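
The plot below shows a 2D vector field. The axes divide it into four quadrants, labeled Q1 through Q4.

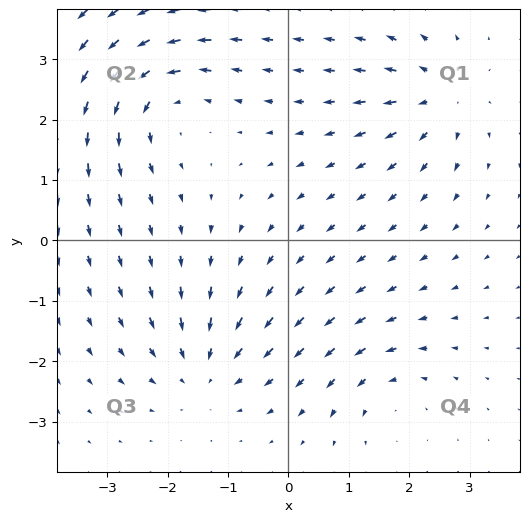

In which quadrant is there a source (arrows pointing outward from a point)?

The source sits at approximately (2.5, 2.4), which lies in quadrant Q1. The divergence there is about +4, positive as expected for a source.

Q1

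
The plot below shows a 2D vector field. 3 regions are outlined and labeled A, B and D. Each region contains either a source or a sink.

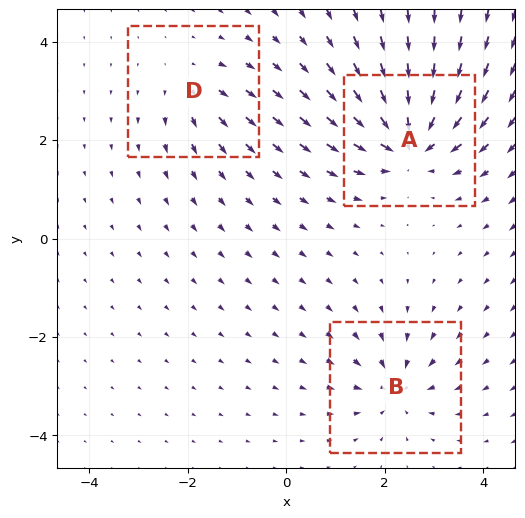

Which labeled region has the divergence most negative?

A

Divergence at each region's feature centre — A: about -6, B: about -4, D: about +3. Region A is most negative.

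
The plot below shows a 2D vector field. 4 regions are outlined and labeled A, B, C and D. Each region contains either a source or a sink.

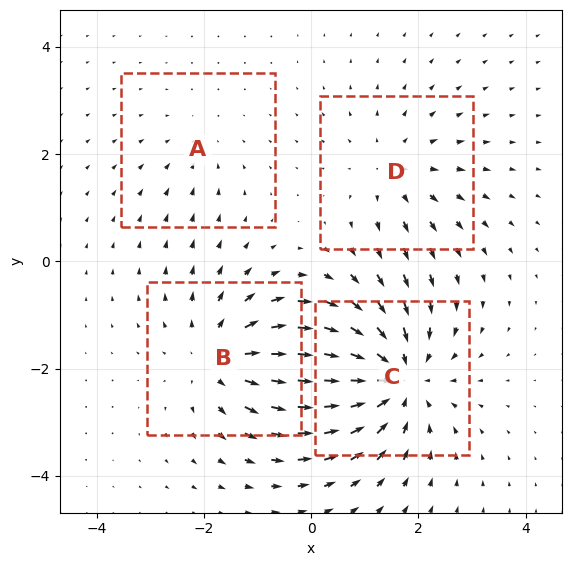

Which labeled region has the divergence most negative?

Divergence at each region's feature centre — A: about -2, B: about +4, C: about -6, D: about +3. Region C is most negative.

C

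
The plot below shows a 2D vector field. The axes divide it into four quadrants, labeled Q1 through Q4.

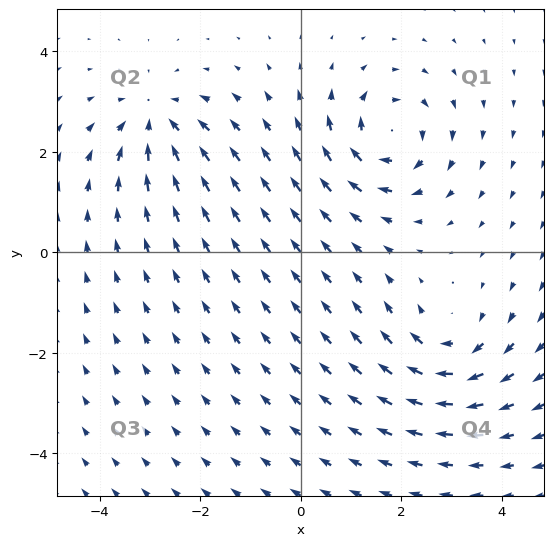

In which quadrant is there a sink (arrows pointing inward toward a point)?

The sink sits at approximately (-2.9, 2.6), which lies in quadrant Q2. The divergence there is about -3, negative as expected for a sink.

Q2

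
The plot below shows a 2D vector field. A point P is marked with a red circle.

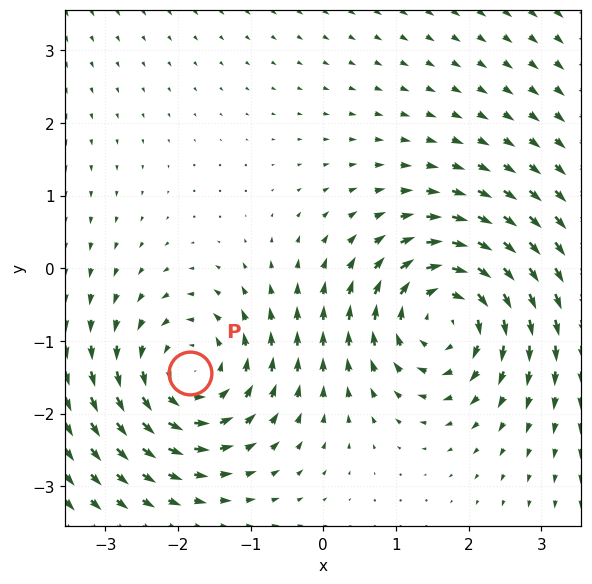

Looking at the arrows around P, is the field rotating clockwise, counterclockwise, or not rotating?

counterclockwise

Near P at (-1.8, -1.4) the arrows circulate counterclockwise. The curl (z-component) there is about +4; positive curl means counterclockwise rotation.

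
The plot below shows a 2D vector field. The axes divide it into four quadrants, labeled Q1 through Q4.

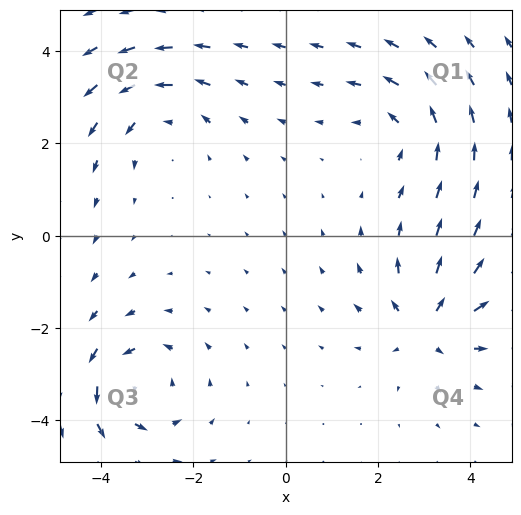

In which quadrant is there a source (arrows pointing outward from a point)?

Q4

The source sits at approximately (3.1, -1.9), which lies in quadrant Q4. The divergence there is about +5, positive as expected for a source.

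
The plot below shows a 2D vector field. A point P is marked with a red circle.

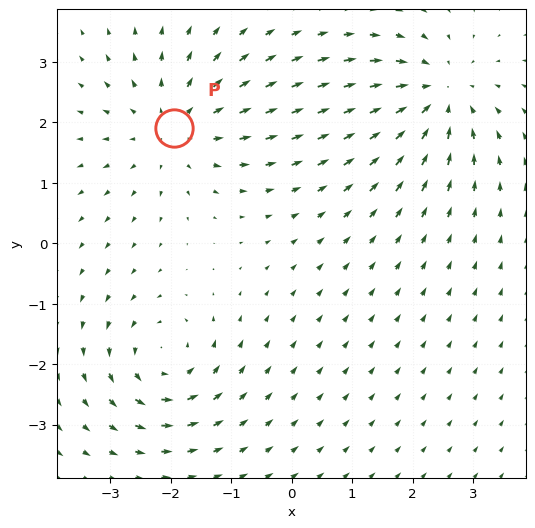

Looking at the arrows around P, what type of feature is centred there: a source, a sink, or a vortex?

At P (-1.9, 1.9) the arrows spread outward. Divergence about +4, curl ≈0 — positive divergence with near-zero curl is a source.

source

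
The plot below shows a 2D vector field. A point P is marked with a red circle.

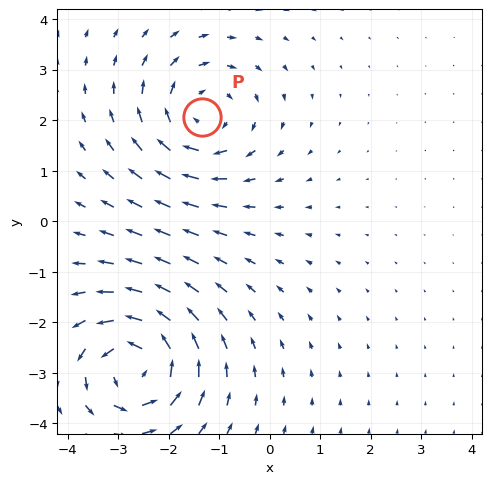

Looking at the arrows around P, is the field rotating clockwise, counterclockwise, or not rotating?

clockwise

Near P at (-1.3, 2.1) the arrows circulate clockwise. The curl (z-component) there is about -4; negative curl means clockwise rotation.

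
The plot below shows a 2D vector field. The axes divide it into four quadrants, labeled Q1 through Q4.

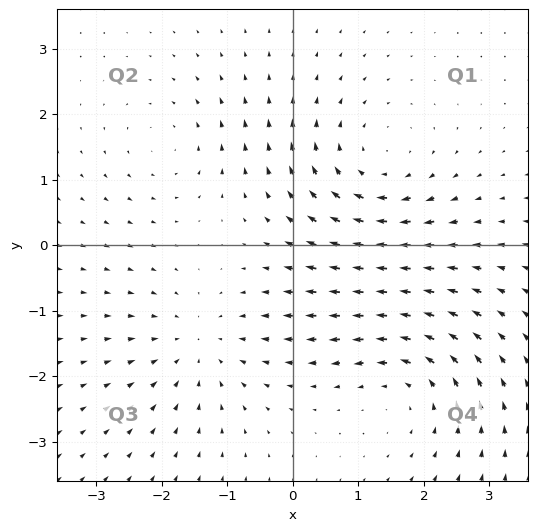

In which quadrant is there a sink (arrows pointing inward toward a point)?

Q3

The sink sits at approximately (-1.4, -1.5), which lies in quadrant Q3. The divergence there is about -4, negative as expected for a sink.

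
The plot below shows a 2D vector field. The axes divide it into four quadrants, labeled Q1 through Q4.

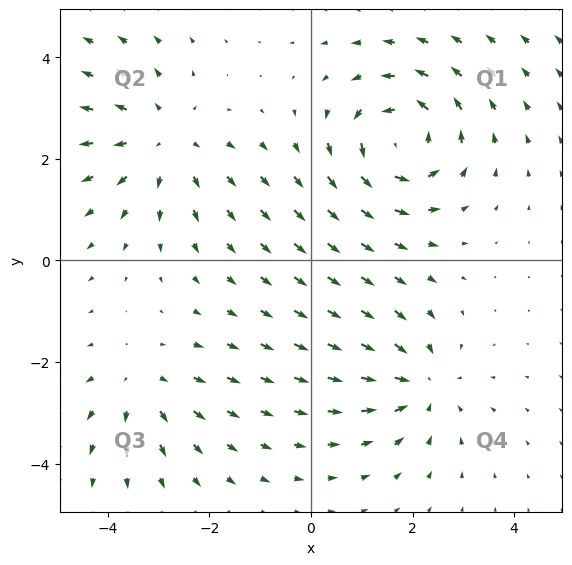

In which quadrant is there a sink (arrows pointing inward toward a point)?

Q4

The sink sits at approximately (2.2, -2.5), which lies in quadrant Q4. The divergence there is about -4, negative as expected for a sink.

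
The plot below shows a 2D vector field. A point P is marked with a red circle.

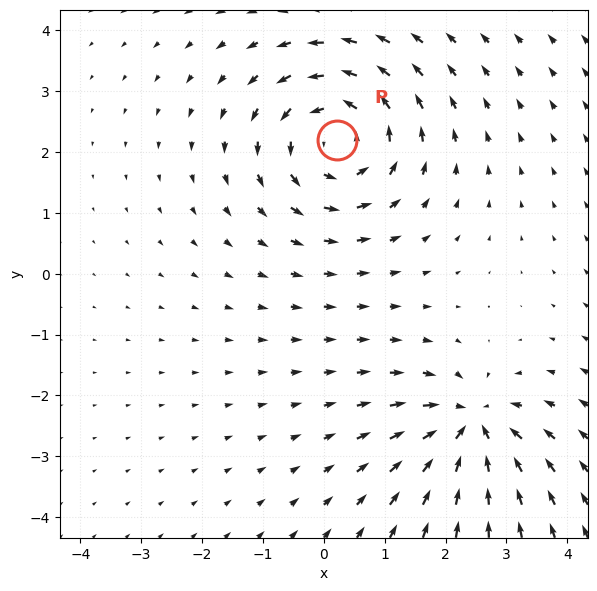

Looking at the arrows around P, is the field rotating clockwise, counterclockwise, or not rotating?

Near P at (0.2, 2.2) the arrows circulate counterclockwise. The curl (z-component) there is about +4; positive curl means counterclockwise rotation.

counterclockwise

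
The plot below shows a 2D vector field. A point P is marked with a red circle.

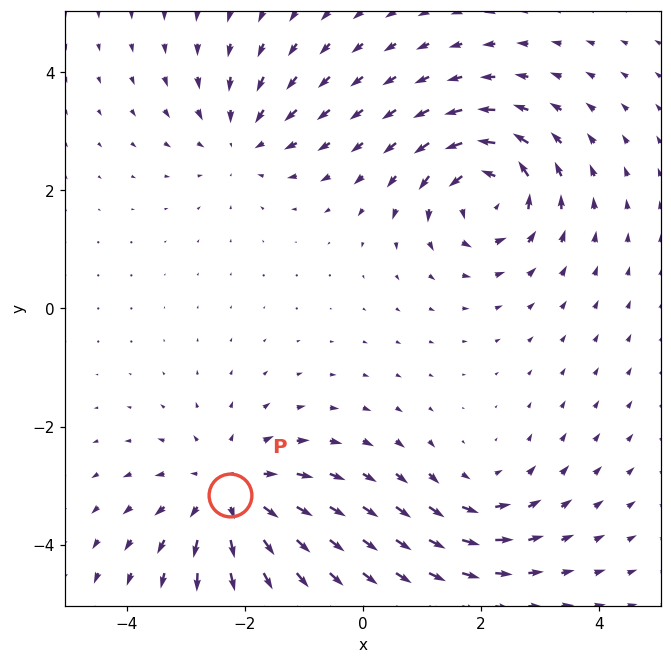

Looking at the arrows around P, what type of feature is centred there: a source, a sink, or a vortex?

source

At P (-2.2, -3.2) the arrows spread outward. Divergence about +5, curl ≈0 — positive divergence with near-zero curl is a source.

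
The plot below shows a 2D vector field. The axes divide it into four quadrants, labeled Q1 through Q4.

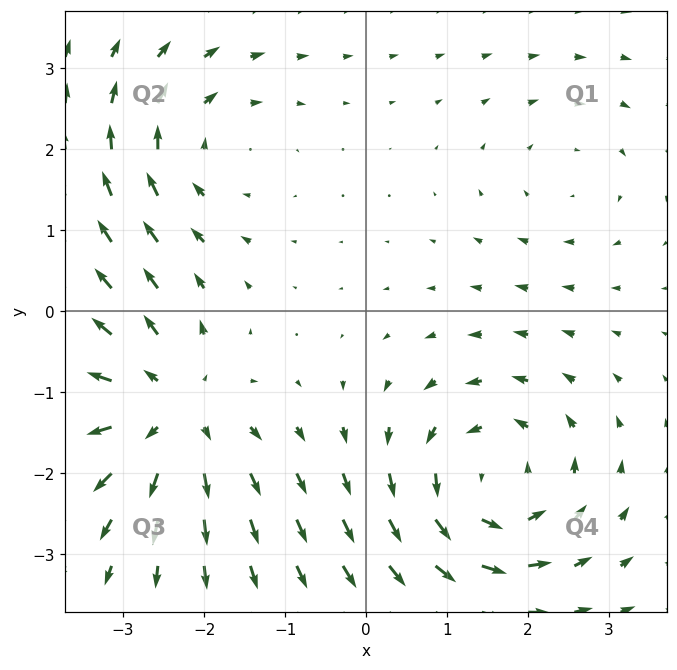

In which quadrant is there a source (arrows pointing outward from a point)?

The source sits at approximately (-2.4, -1.2), which lies in quadrant Q3. The divergence there is about +5, positive as expected for a source.

Q3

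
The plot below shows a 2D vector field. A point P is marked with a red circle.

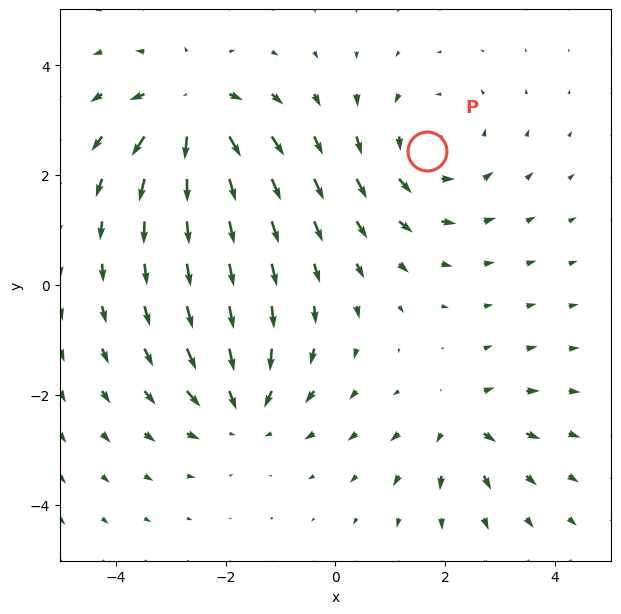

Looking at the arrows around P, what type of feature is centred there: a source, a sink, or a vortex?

At P (1.7, 2.4) the arrows circulate counterclockwise. Divergence ≈0, curl about +4 — near-zero divergence with nonzero curl is a vortex.

vortex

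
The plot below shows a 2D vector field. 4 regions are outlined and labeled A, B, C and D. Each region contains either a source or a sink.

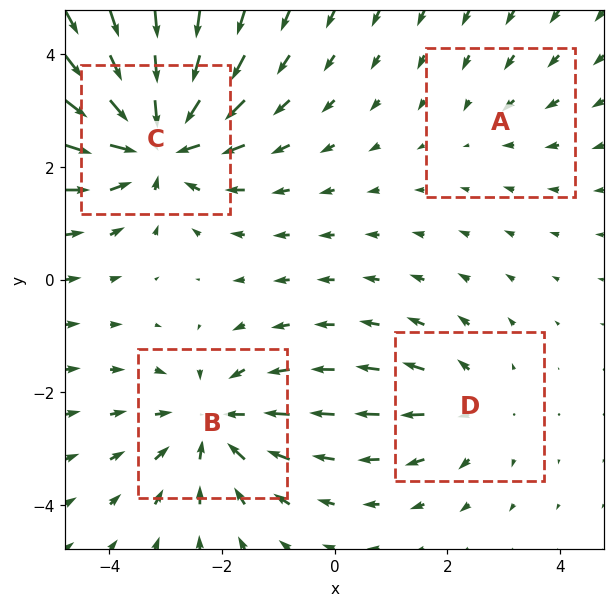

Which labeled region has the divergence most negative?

Divergence at each region's feature centre — A: about -2, B: about -5, C: about -7, D: about +3. Region C is most negative.

C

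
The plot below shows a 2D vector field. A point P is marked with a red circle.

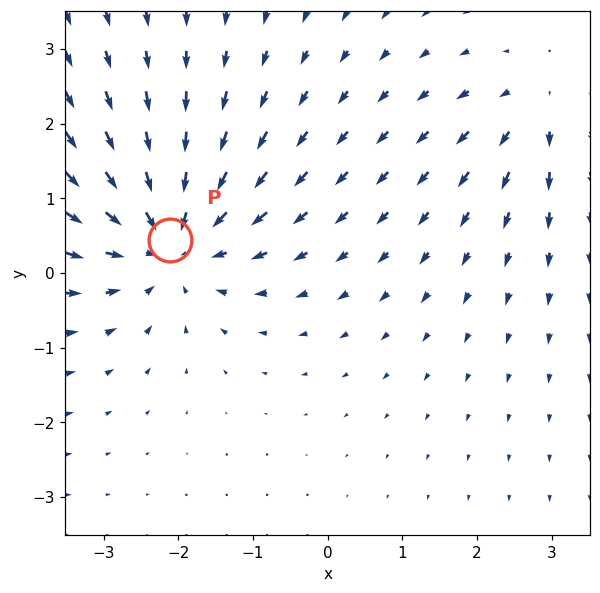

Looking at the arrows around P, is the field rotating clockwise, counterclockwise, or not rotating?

not rotating

Near P at (-2.1, 0.4) the arrows show no circulation. The curl there is ≈0.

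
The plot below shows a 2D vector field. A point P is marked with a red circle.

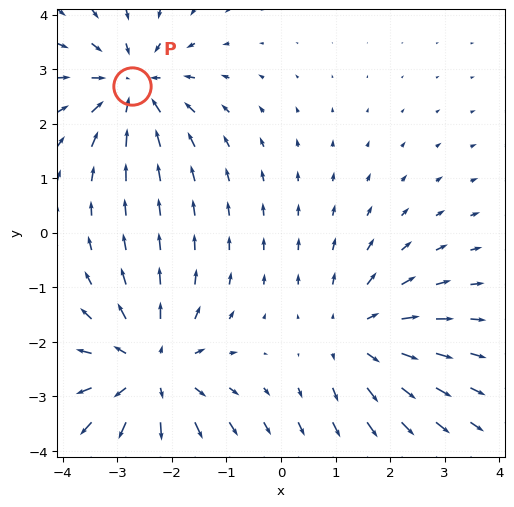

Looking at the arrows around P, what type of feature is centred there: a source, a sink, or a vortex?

At P (-2.7, 2.7) the arrows converge inward. Divergence about -3, curl ≈0 — negative divergence with near-zero curl is a sink.

sink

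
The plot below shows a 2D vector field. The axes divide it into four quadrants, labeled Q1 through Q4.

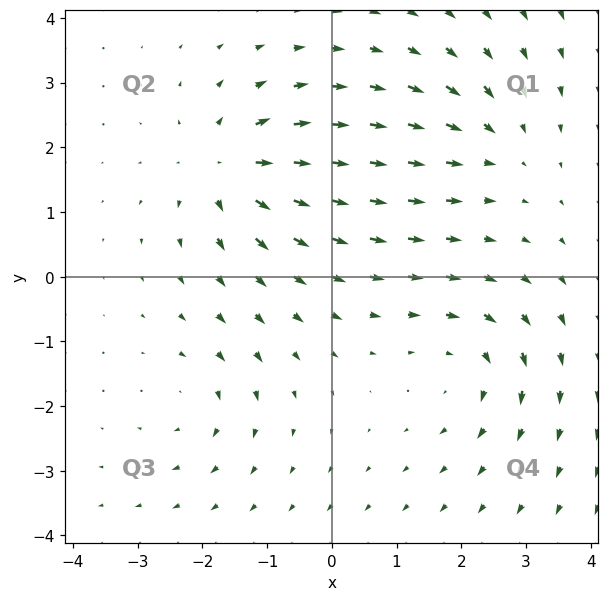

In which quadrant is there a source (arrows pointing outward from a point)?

The source sits at approximately (-1.6, 1.7), which lies in quadrant Q2. The divergence there is about +5, positive as expected for a source.

Q2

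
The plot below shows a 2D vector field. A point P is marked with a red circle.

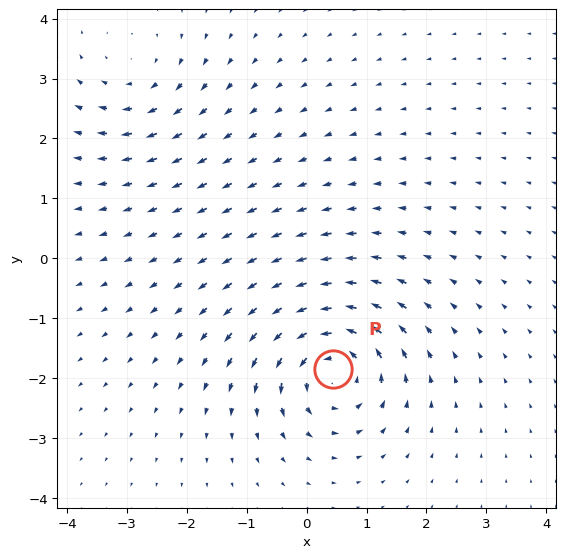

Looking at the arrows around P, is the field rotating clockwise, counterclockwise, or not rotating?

Near P at (0.4, -1.8) the arrows circulate counterclockwise. The curl (z-component) there is about +6; positive curl means counterclockwise rotation.

counterclockwise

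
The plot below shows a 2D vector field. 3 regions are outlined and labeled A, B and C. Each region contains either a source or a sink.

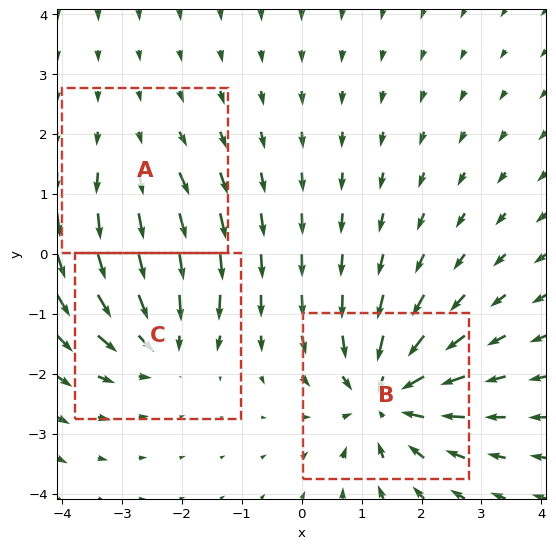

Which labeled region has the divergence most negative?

Divergence at each region's feature centre — A: about +2, B: about -5, C: about -3. Region B is most negative.

B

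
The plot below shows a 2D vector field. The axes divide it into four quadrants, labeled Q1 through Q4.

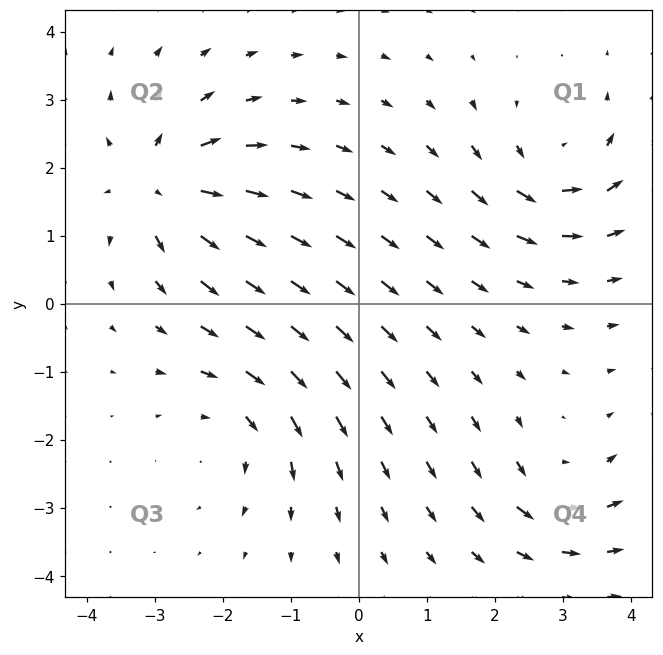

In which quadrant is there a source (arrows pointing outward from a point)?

The source sits at approximately (-2.9, 1.7), which lies in quadrant Q2. The divergence there is about +6, positive as expected for a source.

Q2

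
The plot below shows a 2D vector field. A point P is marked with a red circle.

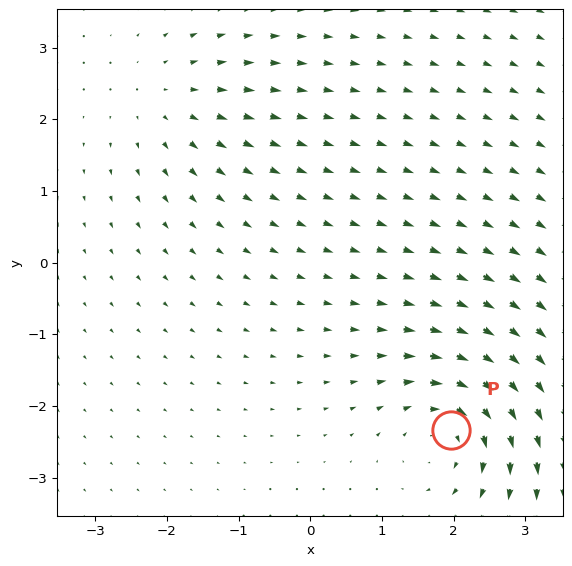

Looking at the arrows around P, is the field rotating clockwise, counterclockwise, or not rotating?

clockwise

Near P at (2.0, -2.3) the arrows circulate clockwise. The curl (z-component) there is about -5; negative curl means clockwise rotation.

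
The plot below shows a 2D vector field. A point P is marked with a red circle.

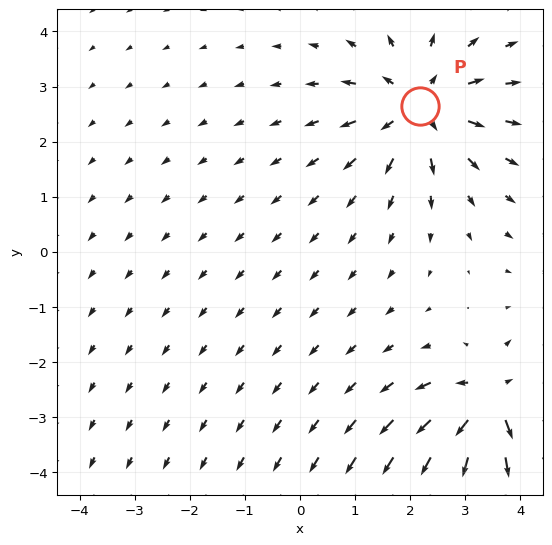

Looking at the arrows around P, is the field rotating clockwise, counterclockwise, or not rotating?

not rotating

Near P at (2.2, 2.6) the arrows show no circulation. The curl there is ≈0.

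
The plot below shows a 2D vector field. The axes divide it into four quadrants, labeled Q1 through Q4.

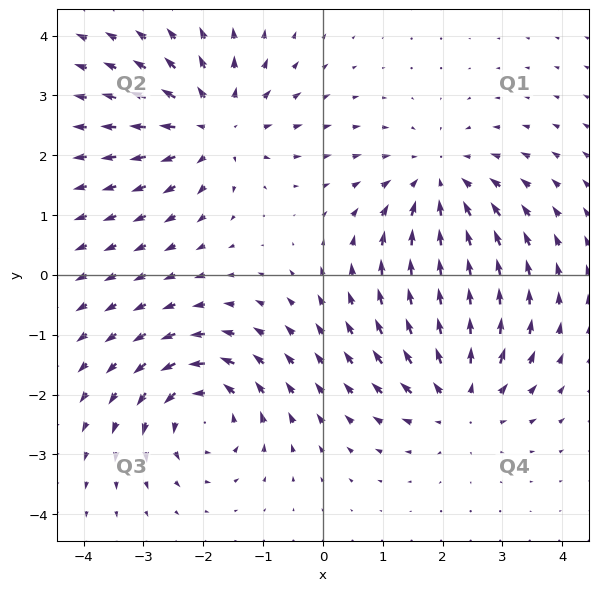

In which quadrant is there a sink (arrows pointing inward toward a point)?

Q1

The sink sits at approximately (1.9, 1.5), which lies in quadrant Q1. The divergence there is about -4, negative as expected for a sink.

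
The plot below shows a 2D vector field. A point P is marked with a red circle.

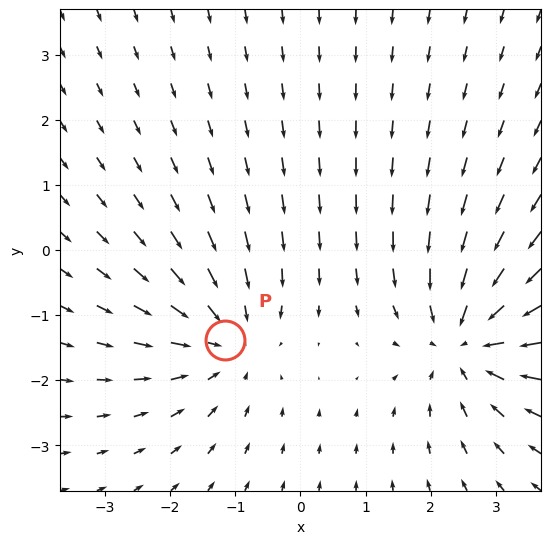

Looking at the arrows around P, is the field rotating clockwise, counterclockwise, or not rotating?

Near P at (-1.2, -1.4) the arrows show no circulation. The curl there is ≈0.

not rotating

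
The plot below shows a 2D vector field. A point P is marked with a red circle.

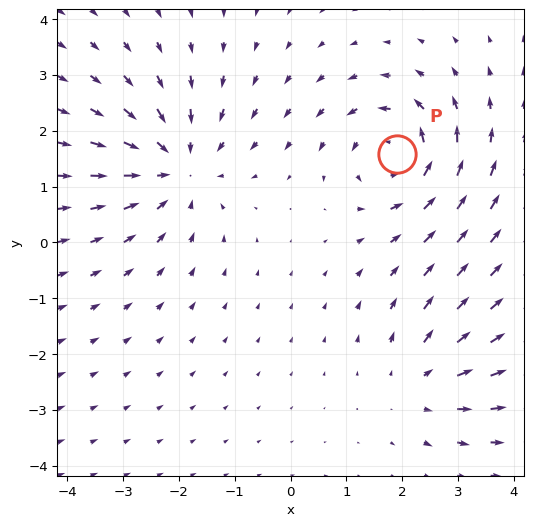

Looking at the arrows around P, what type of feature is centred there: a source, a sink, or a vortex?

At P (1.9, 1.6) the arrows circulate counterclockwise. Divergence ≈0, curl about +5 — near-zero divergence with nonzero curl is a vortex.

vortex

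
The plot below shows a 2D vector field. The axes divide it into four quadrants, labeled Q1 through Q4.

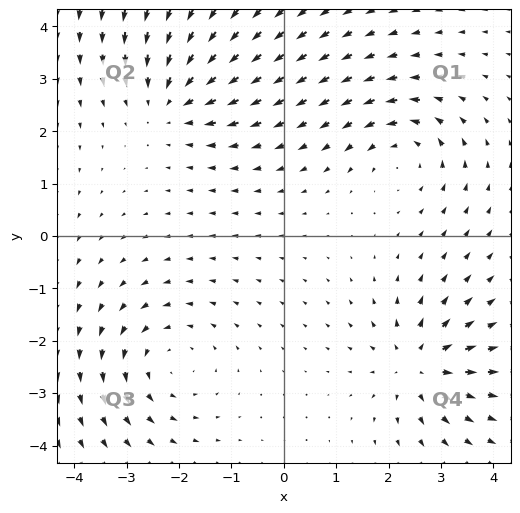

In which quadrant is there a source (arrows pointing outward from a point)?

Q4

The source sits at approximately (2.6, -2.5), which lies in quadrant Q4. The divergence there is about +5, positive as expected for a source.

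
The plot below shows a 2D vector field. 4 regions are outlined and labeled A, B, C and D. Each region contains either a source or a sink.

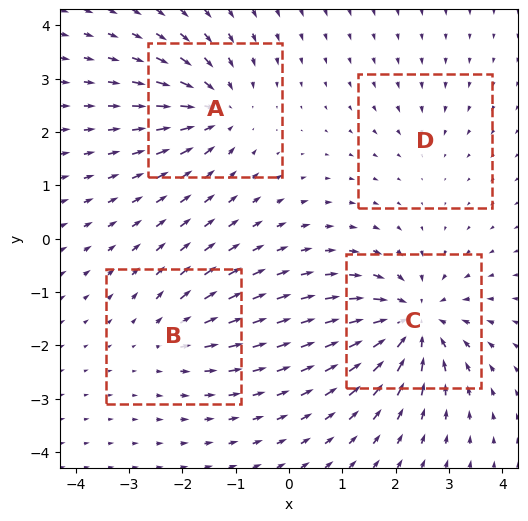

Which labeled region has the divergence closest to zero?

D

Divergence at each region's feature centre — A: about -6, B: about +4, C: about -8, D: about -2. Region D is closest to zero.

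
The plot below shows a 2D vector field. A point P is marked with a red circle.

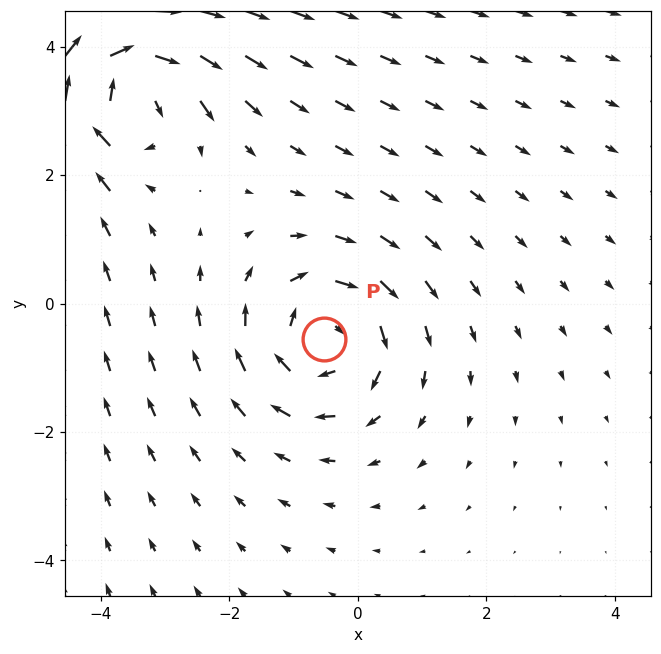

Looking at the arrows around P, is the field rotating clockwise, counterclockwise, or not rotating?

clockwise

Near P at (-0.5, -0.5) the arrows circulate clockwise. The curl (z-component) there is about -3; negative curl means clockwise rotation.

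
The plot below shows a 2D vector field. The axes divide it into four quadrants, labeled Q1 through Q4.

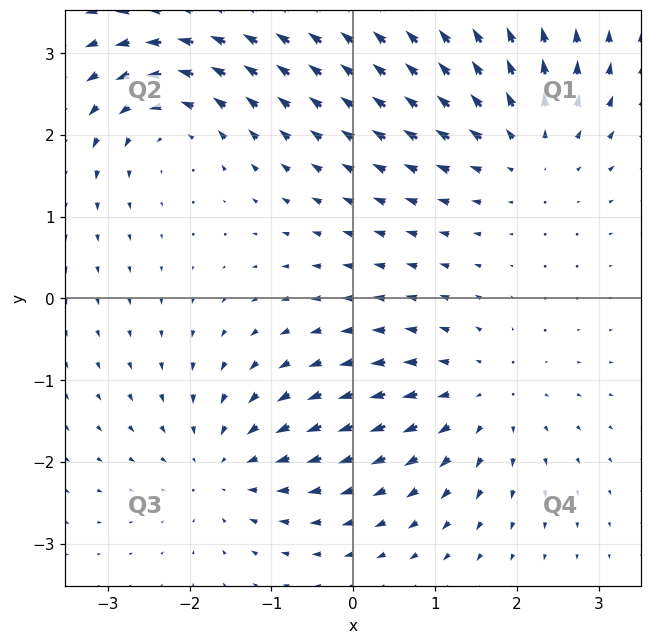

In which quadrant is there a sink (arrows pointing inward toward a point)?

Q3

The sink sits at approximately (-1.6, -2.1), which lies in quadrant Q3. The divergence there is about -4, negative as expected for a sink.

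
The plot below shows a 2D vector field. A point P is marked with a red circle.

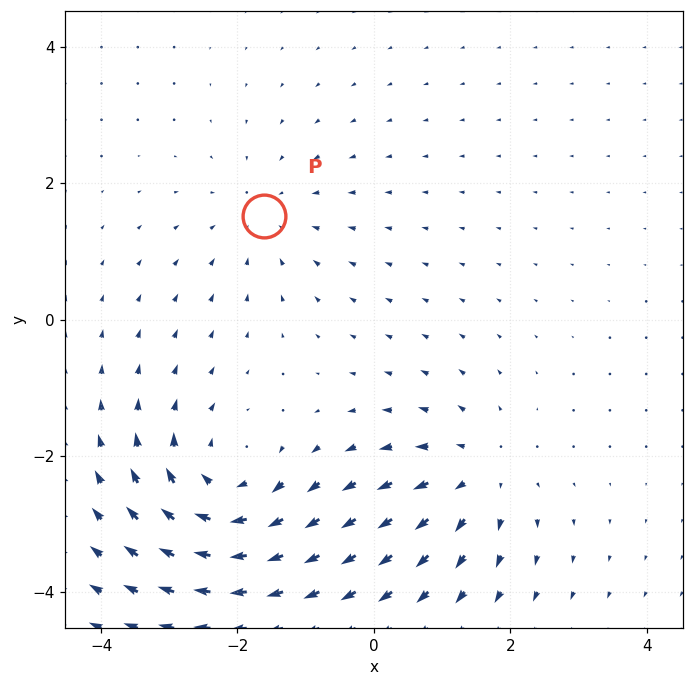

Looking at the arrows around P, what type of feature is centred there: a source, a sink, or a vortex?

sink

At P (-1.6, 1.5) the arrows converge inward. Divergence about -2, curl ≈0 — negative divergence with near-zero curl is a sink.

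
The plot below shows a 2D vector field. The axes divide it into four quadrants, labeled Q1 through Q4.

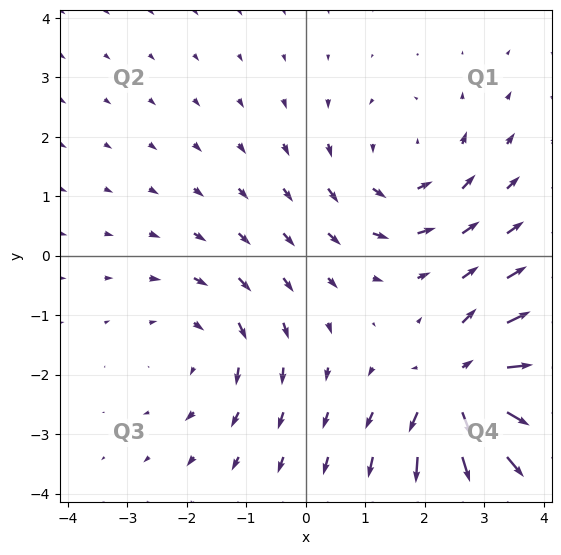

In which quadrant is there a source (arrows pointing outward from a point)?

Q4

The source sits at approximately (2.7, -2.2), which lies in quadrant Q4. The divergence there is about +5, positive as expected for a source.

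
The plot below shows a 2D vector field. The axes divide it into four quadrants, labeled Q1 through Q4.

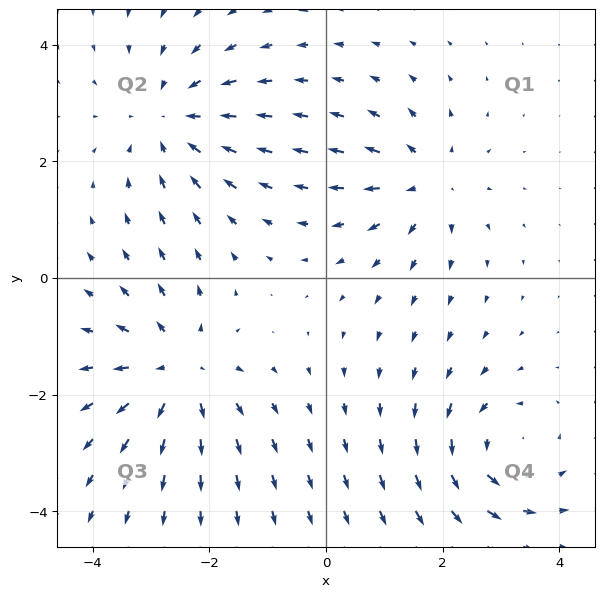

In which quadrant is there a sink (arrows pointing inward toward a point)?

Q2

The sink sits at approximately (-2.7, 2.7), which lies in quadrant Q2. The divergence there is about -3, negative as expected for a sink.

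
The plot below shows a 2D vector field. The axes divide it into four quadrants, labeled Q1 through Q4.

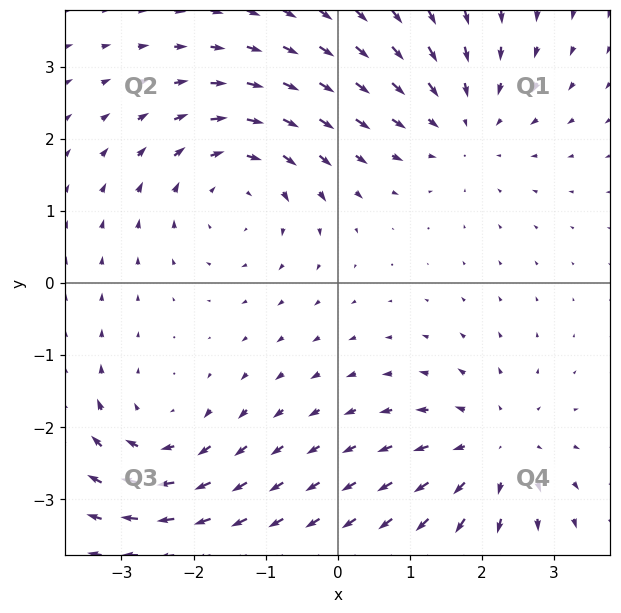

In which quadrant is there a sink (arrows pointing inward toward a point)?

Q1

The sink sits at approximately (1.7, 2.2), which lies in quadrant Q1. The divergence there is about -4, negative as expected for a sink.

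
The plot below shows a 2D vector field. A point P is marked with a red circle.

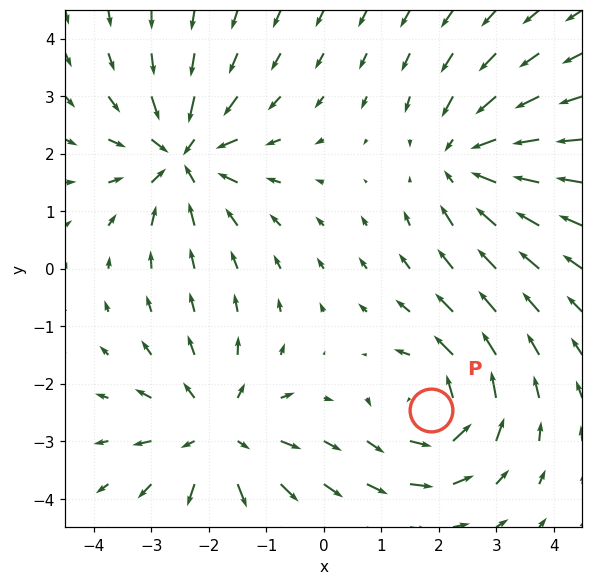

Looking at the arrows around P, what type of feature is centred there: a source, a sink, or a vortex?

At P (1.9, -2.5) the arrows circulate counterclockwise. Divergence ≈0, curl about +5 — near-zero divergence with nonzero curl is a vortex.

vortex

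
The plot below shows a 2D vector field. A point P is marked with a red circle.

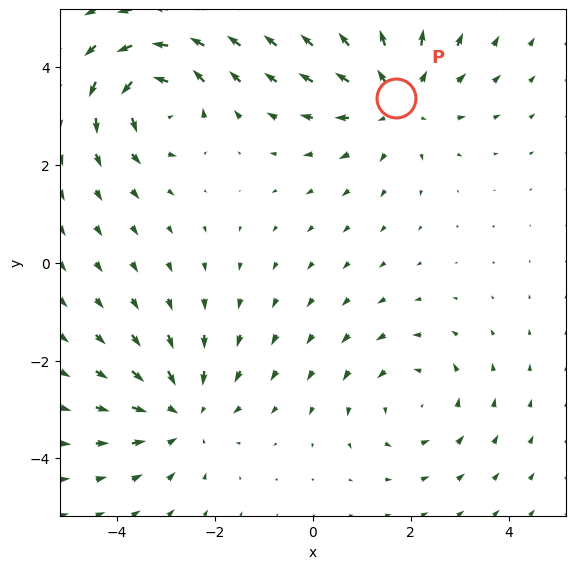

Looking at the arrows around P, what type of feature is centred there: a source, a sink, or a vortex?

source

At P (1.7, 3.4) the arrows spread outward. Divergence about +4, curl ≈0 — positive divergence with near-zero curl is a source.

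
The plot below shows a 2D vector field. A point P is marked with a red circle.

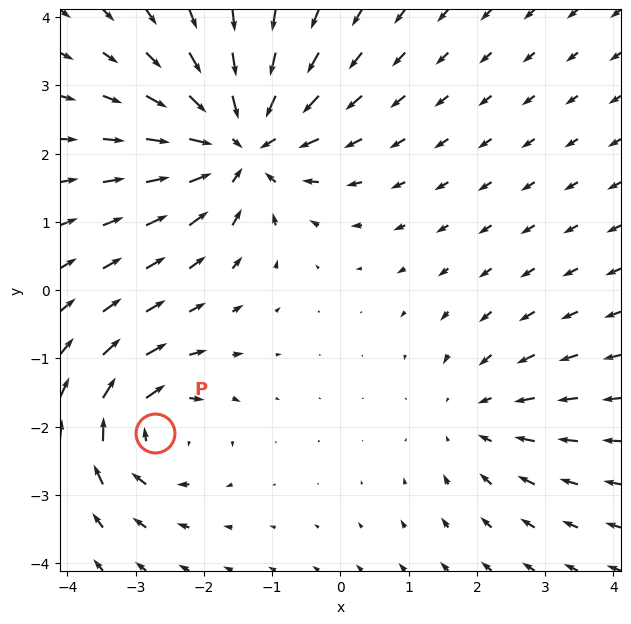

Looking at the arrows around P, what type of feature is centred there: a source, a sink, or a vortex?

vortex

At P (-2.7, -2.1) the arrows circulate clockwise. Divergence ≈0, curl about -5 — near-zero divergence with nonzero curl is a vortex.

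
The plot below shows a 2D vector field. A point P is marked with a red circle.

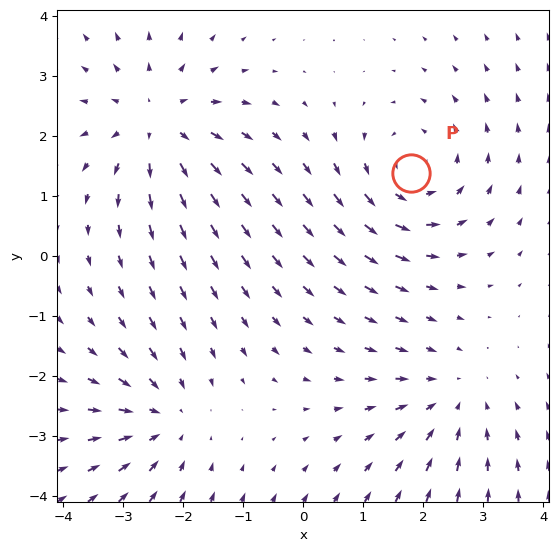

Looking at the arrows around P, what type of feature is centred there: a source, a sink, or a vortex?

vortex

At P (1.8, 1.4) the arrows circulate counterclockwise. Divergence ≈0, curl about +3 — near-zero divergence with nonzero curl is a vortex.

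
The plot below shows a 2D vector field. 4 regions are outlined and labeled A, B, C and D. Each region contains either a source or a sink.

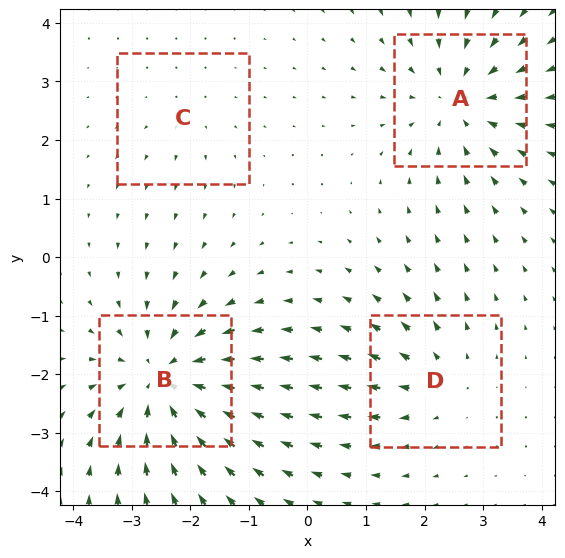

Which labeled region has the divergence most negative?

B

Divergence at each region's feature centre — A: about -5, B: about -6, C: about +2, D: about +3. Region B is most negative.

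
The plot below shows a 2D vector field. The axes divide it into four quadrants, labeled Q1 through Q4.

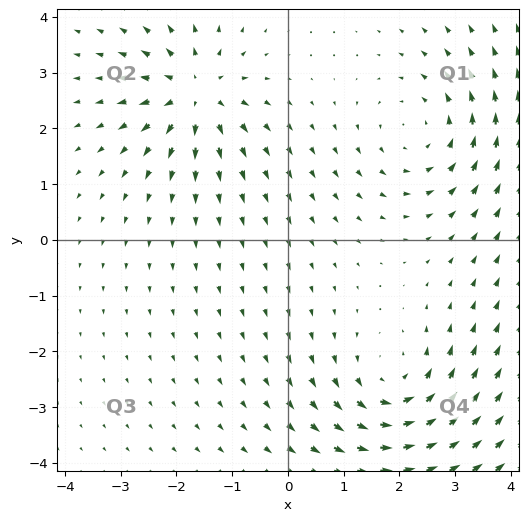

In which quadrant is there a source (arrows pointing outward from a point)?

Q2

The source sits at approximately (-1.7, 2.6), which lies in quadrant Q2. The divergence there is about +6, positive as expected for a source.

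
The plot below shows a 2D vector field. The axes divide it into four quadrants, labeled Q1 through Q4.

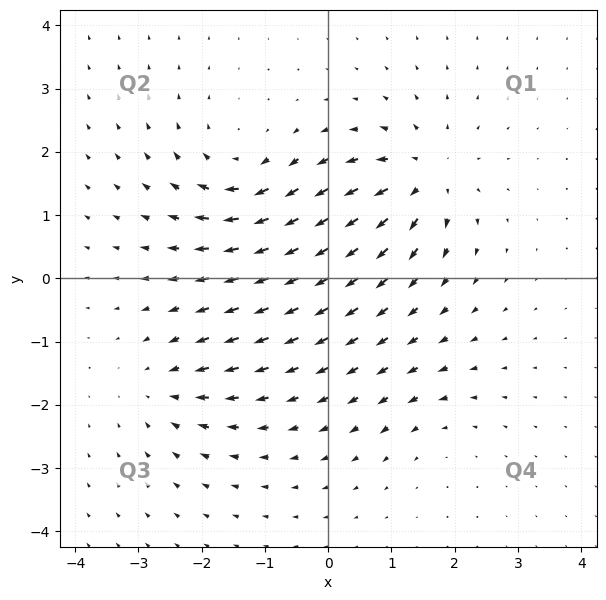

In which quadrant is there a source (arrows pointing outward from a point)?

Q1

The source sits at approximately (1.5, 1.6), which lies in quadrant Q1. The divergence there is about +6, positive as expected for a source.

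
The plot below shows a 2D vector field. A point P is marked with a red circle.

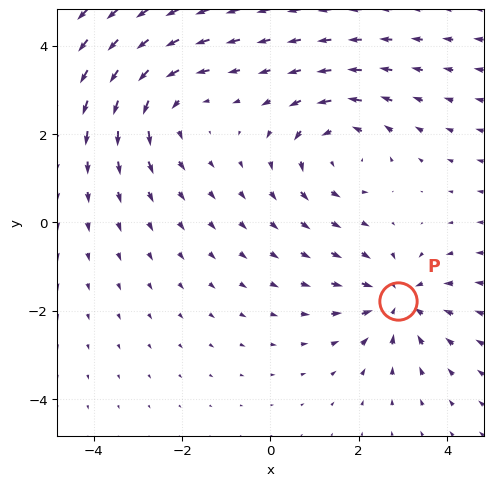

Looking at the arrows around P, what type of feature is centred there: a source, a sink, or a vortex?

At P (2.9, -1.8) the arrows converge inward. Divergence about -4, curl ≈0 — negative divergence with near-zero curl is a sink.

sink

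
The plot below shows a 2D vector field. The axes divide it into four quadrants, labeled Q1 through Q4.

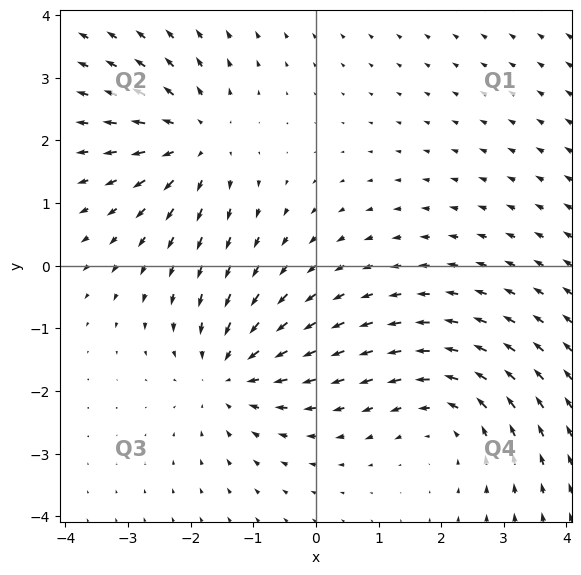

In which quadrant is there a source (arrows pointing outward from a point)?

The source sits at approximately (-1.9, 2.0), which lies in quadrant Q2. The divergence there is about +3, positive as expected for a source.

Q2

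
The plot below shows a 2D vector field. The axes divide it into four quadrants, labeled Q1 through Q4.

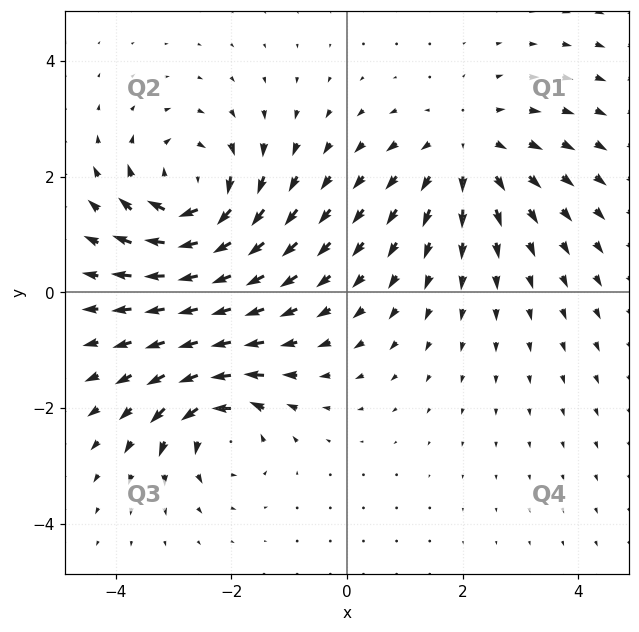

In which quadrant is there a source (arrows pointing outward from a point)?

Q1

The source sits at approximately (2.1, 2.5), which lies in quadrant Q1. The divergence there is about +3, positive as expected for a source.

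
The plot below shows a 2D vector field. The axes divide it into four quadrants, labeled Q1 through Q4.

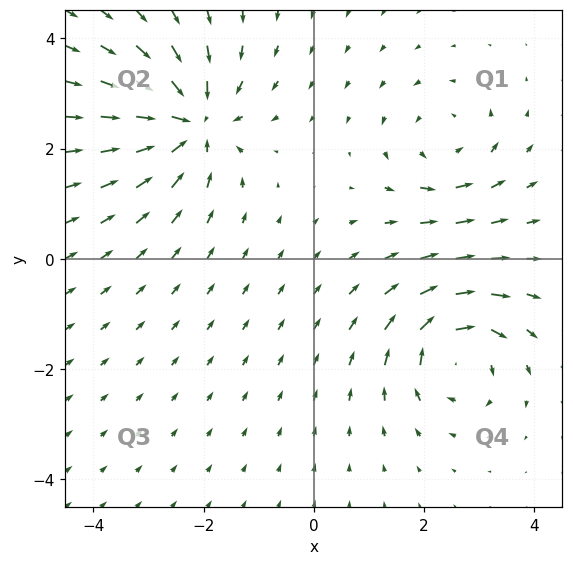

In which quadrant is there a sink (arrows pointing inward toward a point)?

The sink sits at approximately (-2.2, 2.5), which lies in quadrant Q2. The divergence there is about -6, negative as expected for a sink.

Q2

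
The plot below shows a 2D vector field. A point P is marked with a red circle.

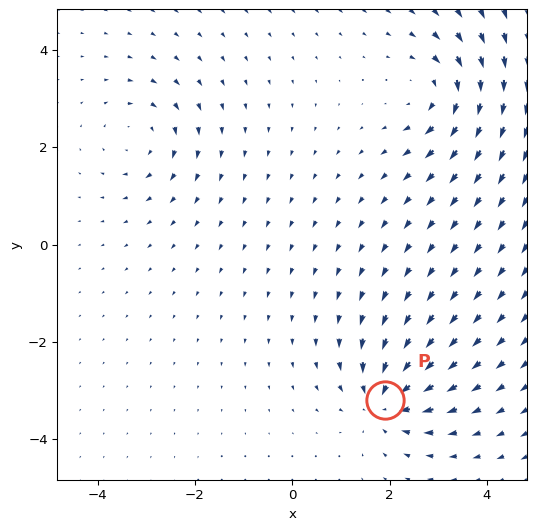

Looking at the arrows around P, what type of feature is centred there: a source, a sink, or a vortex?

At P (1.9, -3.2) the arrows converge inward. Divergence about -6, curl ≈0 — negative divergence with near-zero curl is a sink.

sink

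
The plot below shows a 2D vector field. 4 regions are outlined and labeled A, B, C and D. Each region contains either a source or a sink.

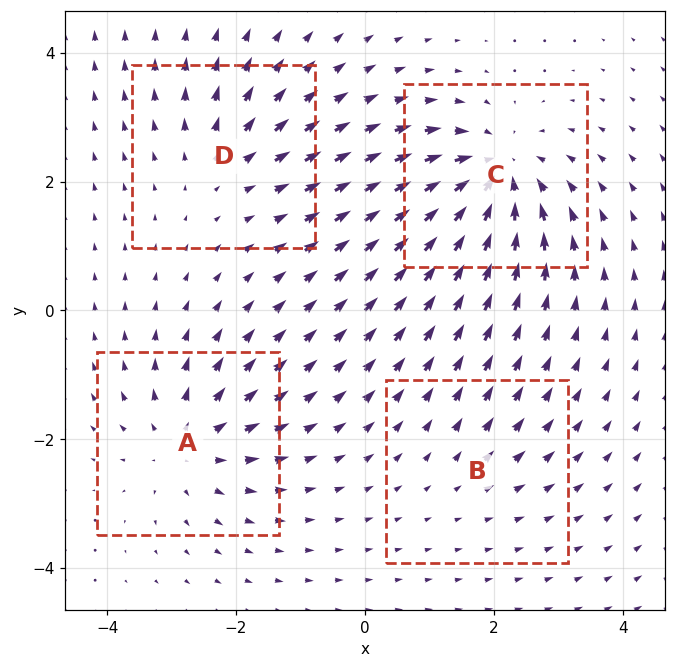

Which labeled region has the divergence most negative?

C

Divergence at each region's feature centre — A: about +5, B: about +2, C: about -7, D: about +3. Region C is most negative.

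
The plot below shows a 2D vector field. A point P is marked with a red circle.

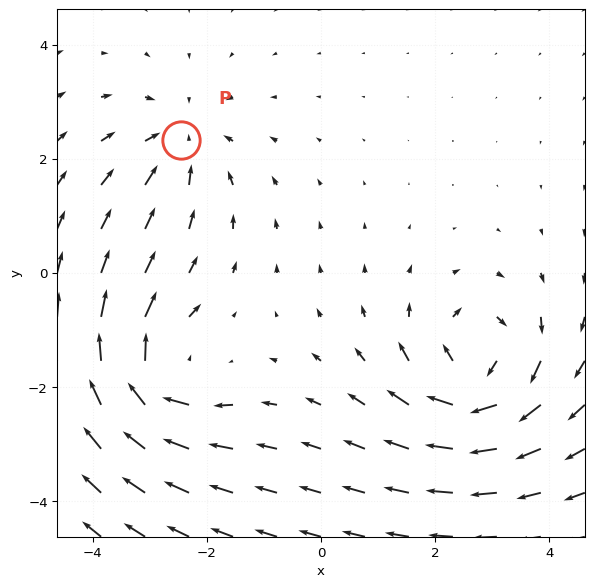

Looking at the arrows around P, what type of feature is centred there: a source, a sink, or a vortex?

sink

At P (-2.5, 2.3) the arrows converge inward. Divergence about -3, curl ≈0 — negative divergence with near-zero curl is a sink.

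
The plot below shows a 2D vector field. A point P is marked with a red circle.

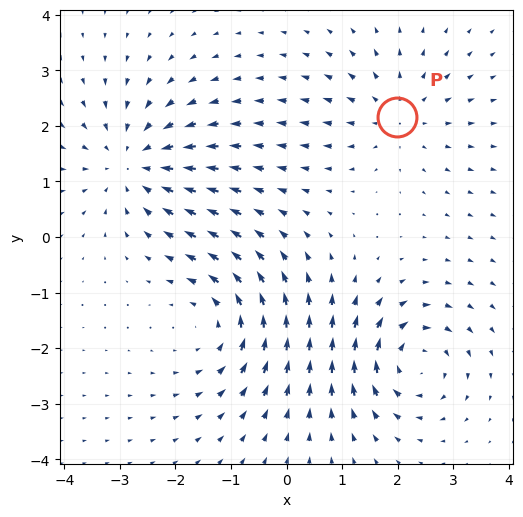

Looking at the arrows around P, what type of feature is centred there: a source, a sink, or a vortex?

source

At P (2.0, 2.2) the arrows spread outward. Divergence about +3, curl ≈0 — positive divergence with near-zero curl is a source.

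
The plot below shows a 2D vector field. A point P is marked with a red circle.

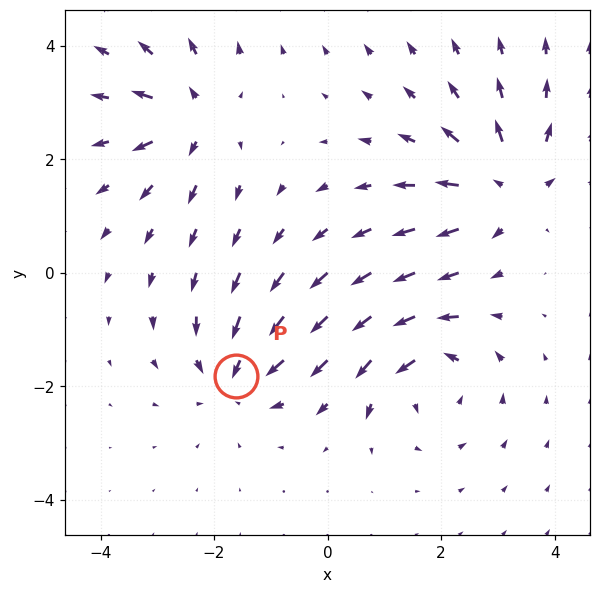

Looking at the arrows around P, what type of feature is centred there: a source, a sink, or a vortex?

At P (-1.6, -1.8) the arrows converge inward. Divergence about -4, curl ≈0 — negative divergence with near-zero curl is a sink.

sink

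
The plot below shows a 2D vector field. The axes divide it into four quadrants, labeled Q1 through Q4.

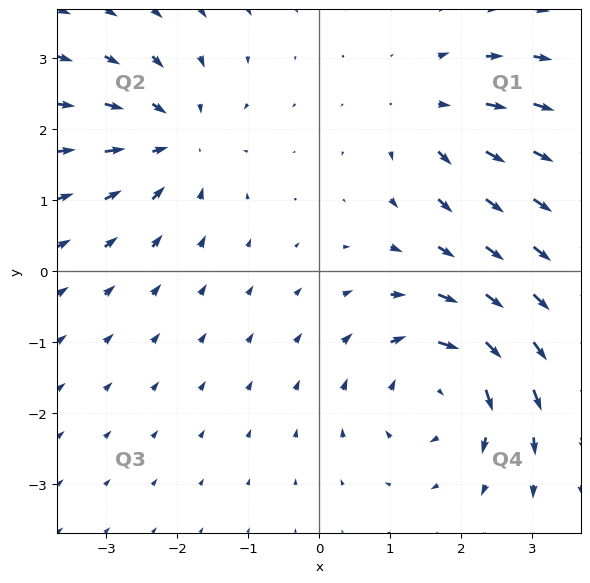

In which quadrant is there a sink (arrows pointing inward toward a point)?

Q2

The sink sits at approximately (-2.0, 1.8), which lies in quadrant Q2. The divergence there is about -4, negative as expected for a sink.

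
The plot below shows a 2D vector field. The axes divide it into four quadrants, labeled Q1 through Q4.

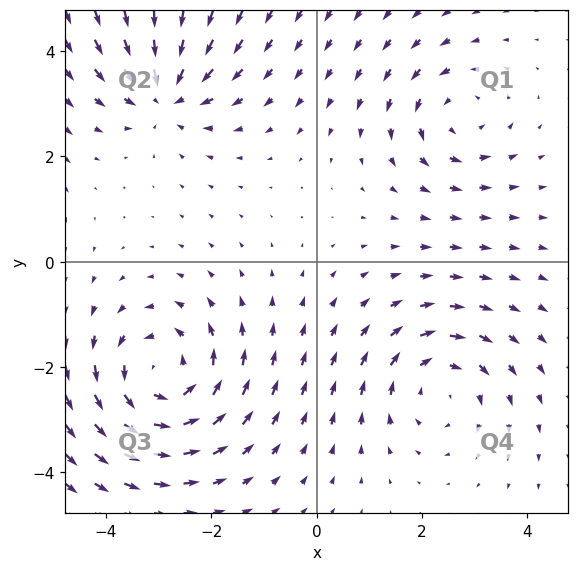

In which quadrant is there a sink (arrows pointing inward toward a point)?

The sink sits at approximately (-2.9, 3.2), which lies in quadrant Q2. The divergence there is about -4, negative as expected for a sink.

Q2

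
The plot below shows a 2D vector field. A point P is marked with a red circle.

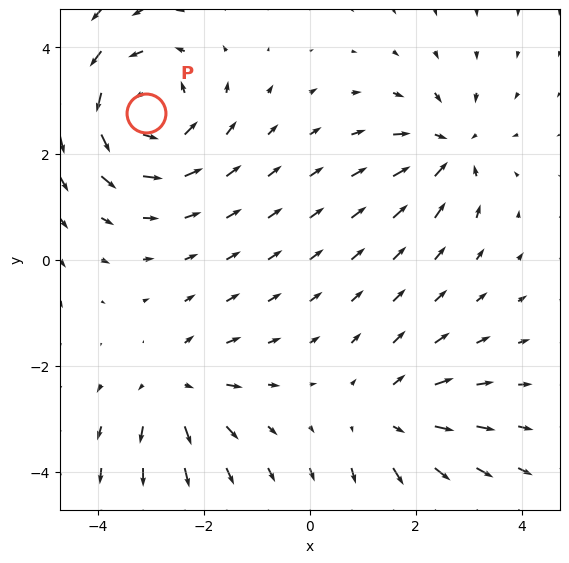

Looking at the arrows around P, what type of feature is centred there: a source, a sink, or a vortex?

vortex

At P (-3.1, 2.8) the arrows circulate counterclockwise. Divergence ≈0, curl about +5 — near-zero divergence with nonzero curl is a vortex.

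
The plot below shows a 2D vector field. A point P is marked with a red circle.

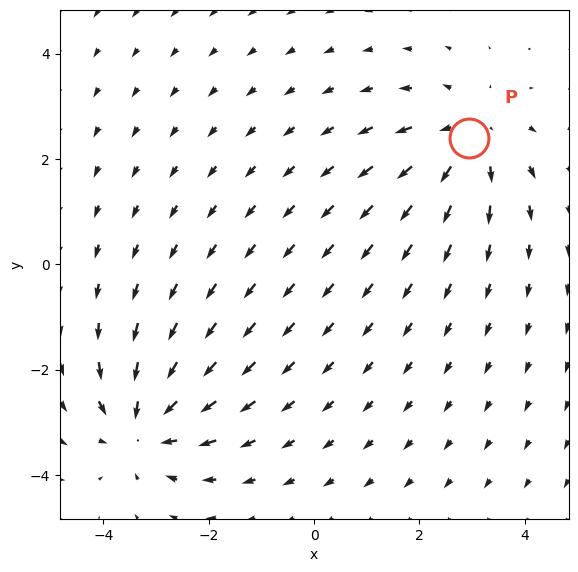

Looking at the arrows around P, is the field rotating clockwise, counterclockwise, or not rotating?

not rotating

Near P at (2.9, 2.4) the arrows show no circulation. The curl there is ≈0.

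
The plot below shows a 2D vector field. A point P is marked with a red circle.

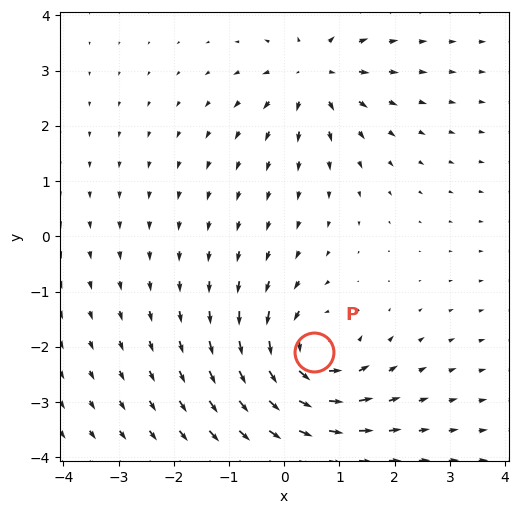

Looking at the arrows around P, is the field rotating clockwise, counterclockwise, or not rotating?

Near P at (0.5, -2.1) the arrows circulate counterclockwise. The curl (z-component) there is about +4; positive curl means counterclockwise rotation.

counterclockwise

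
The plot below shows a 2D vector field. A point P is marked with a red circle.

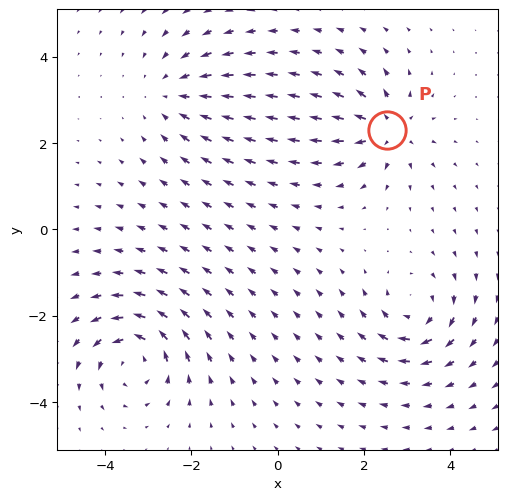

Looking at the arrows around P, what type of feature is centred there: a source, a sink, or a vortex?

At P (2.5, 2.3) the arrows spread outward. Divergence about +5, curl ≈0 — positive divergence with near-zero curl is a source.

source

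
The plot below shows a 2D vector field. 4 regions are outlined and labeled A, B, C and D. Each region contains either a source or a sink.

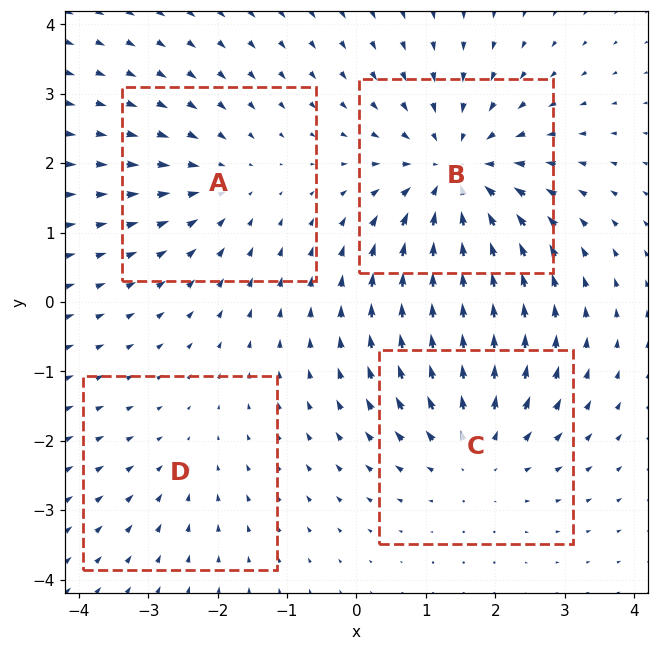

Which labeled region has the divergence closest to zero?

D

Divergence at each region's feature centre — A: about -3, B: about -6, C: about +4, D: about -2. Region D is closest to zero.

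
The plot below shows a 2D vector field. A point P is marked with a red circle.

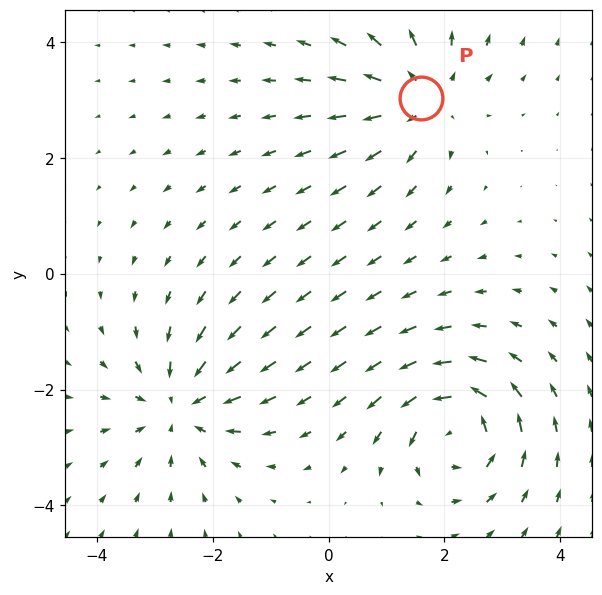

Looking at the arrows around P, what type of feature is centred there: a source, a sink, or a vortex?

source

At P (1.6, 3.0) the arrows spread outward. Divergence about +3, curl ≈0 — positive divergence with near-zero curl is a source.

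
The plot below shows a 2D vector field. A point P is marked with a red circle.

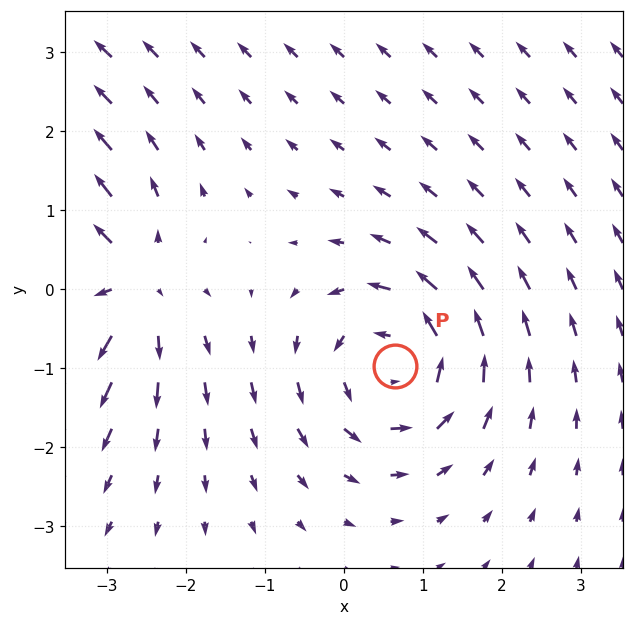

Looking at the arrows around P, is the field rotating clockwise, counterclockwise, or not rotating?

Near P at (0.6, -1.0) the arrows circulate counterclockwise. The curl (z-component) there is about +4; positive curl means counterclockwise rotation.

counterclockwise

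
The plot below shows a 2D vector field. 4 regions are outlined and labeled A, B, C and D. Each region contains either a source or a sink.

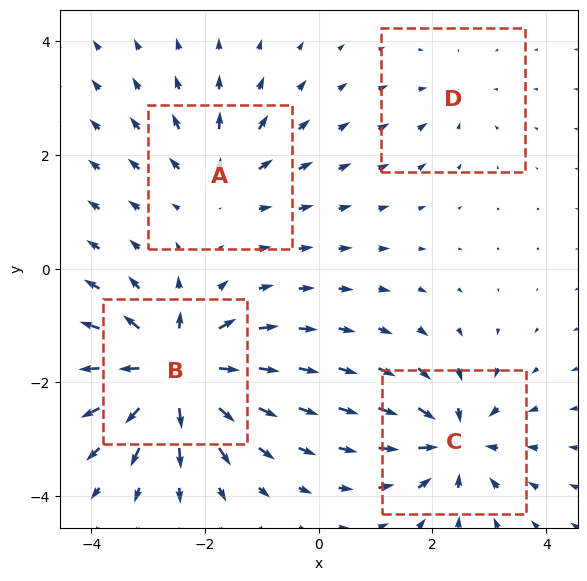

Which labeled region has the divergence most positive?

B

Divergence at each region's feature centre — A: about +4, B: about +9, C: about -6, D: about -3. Region B is most positive.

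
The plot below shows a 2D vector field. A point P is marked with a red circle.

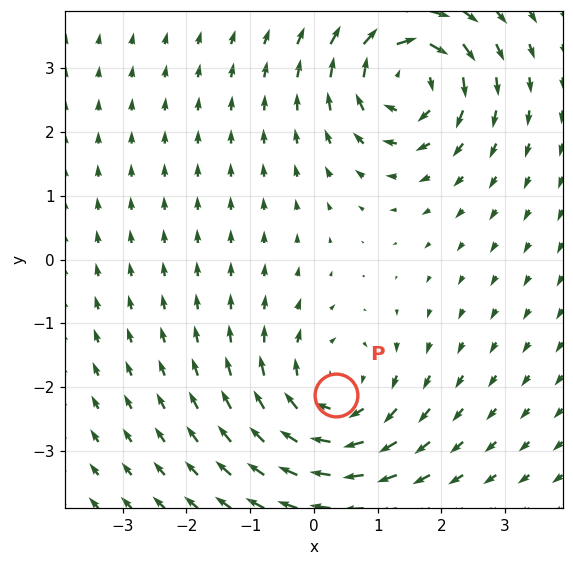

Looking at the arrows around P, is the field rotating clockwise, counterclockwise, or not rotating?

clockwise

Near P at (0.3, -2.1) the arrows circulate clockwise. The curl (z-component) there is about -5; negative curl means clockwise rotation.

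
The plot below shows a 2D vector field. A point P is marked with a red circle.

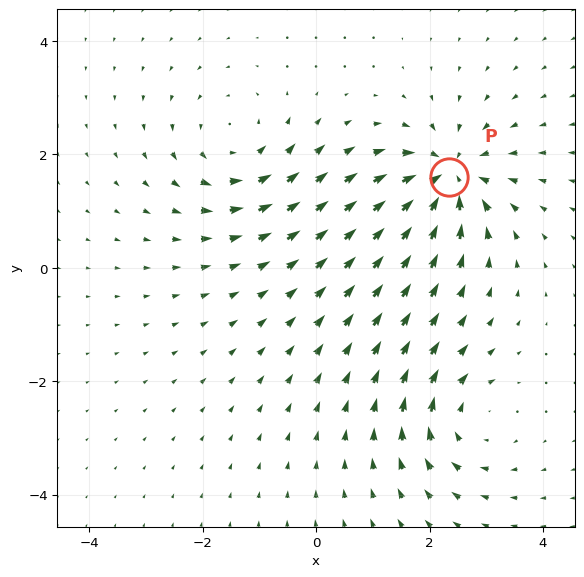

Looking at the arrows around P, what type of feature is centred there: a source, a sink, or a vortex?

sink

At P (2.3, 1.6) the arrows converge inward. Divergence about -7, curl ≈0 — negative divergence with near-zero curl is a sink.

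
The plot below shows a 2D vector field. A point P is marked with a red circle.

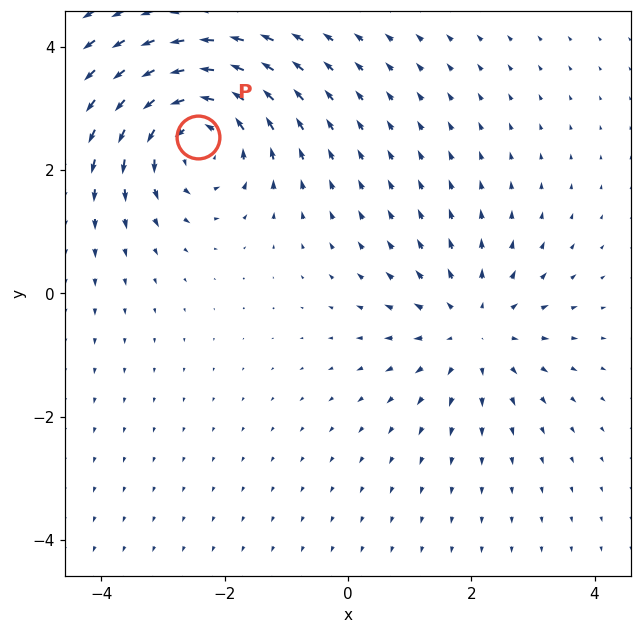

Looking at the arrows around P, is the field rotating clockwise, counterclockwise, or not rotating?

Near P at (-2.4, 2.5) the arrows circulate counterclockwise. The curl (z-component) there is about +5; positive curl means counterclockwise rotation.

counterclockwise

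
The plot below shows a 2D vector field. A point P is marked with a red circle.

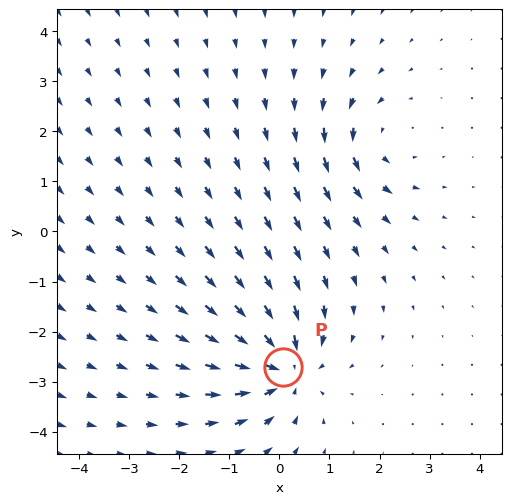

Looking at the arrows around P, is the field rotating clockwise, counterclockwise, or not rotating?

not rotating

Near P at (0.1, -2.7) the arrows show no circulation. The curl there is ≈0.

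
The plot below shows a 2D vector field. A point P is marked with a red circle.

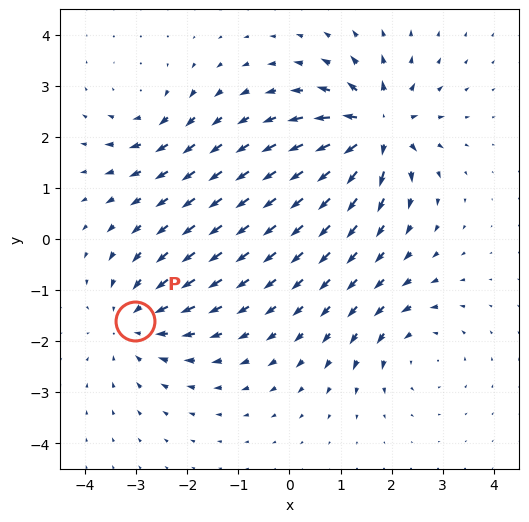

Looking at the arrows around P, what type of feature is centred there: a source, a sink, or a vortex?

At P (-3.0, -1.6) the arrows converge inward. Divergence about -3, curl ≈0 — negative divergence with near-zero curl is a sink.

sink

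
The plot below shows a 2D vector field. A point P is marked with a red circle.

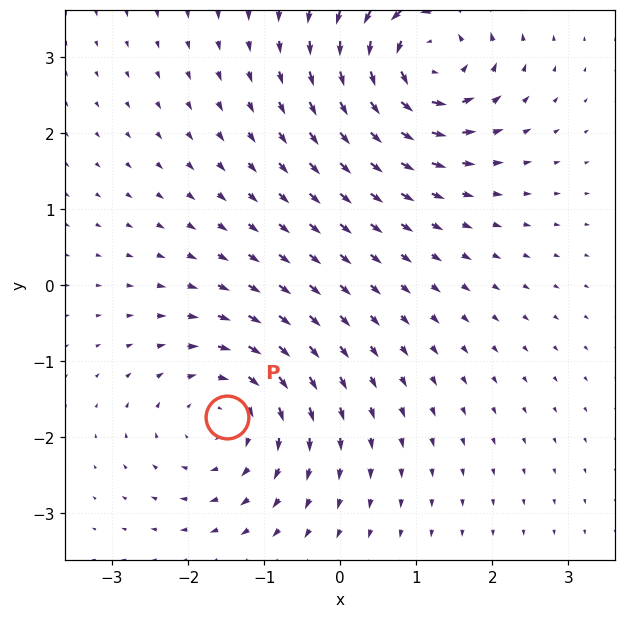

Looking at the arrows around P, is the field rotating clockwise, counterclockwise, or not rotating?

clockwise

Near P at (-1.5, -1.7) the arrows circulate clockwise. The curl (z-component) there is about -4; negative curl means clockwise rotation.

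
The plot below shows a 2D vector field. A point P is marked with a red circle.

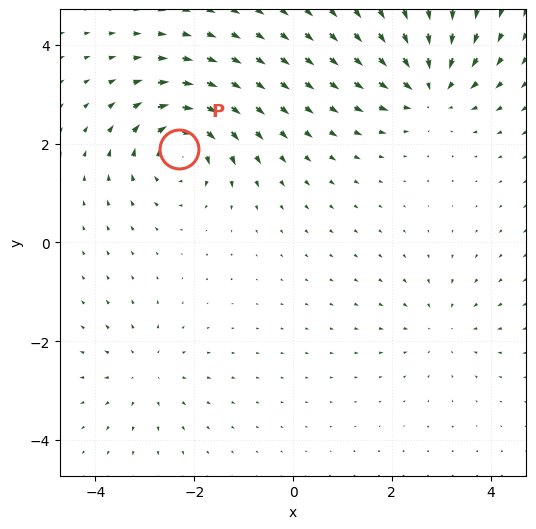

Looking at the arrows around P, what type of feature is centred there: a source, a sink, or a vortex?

At P (-2.3, 1.9) the arrows circulate clockwise. Divergence ≈0, curl about -6 — near-zero divergence with nonzero curl is a vortex.

vortex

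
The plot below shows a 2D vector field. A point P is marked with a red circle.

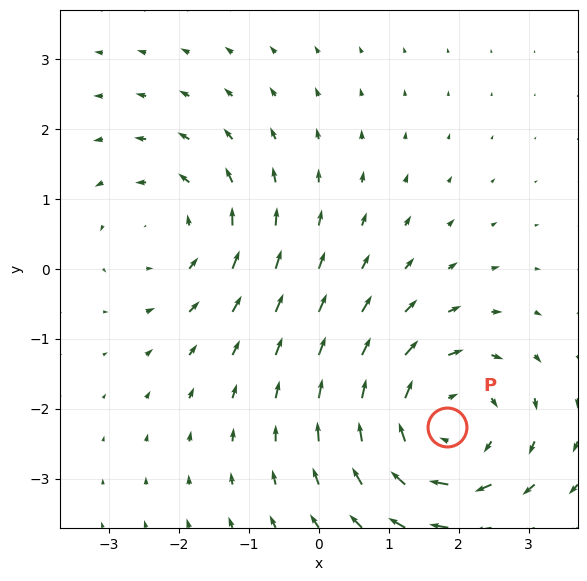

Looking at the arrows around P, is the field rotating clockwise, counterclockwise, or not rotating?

Near P at (1.8, -2.3) the arrows circulate clockwise. The curl (z-component) there is about -3; negative curl means clockwise rotation.

clockwise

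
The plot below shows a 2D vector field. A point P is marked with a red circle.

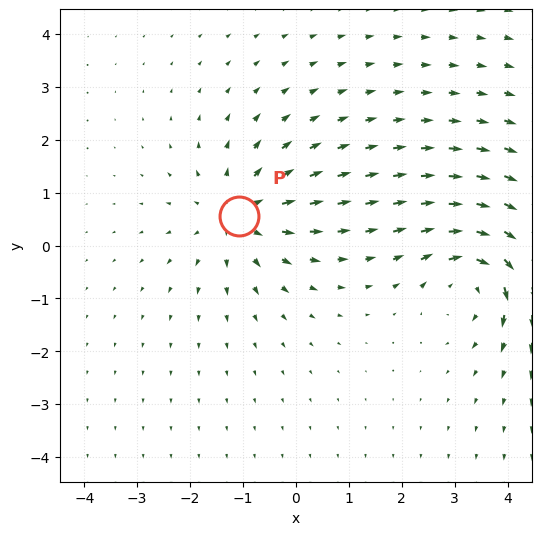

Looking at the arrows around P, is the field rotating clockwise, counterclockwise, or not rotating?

Near P at (-1.1, 0.6) the arrows show no circulation. The curl there is ≈0.

not rotating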